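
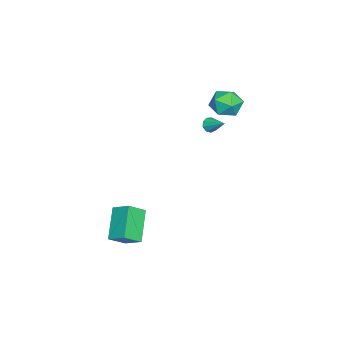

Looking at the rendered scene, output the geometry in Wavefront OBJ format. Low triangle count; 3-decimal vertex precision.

v -3.493 1.835 2.588
v -2.928 1.528 1.729
v -3.752 0.172 3.011
v -3.187 -0.135 2.152
v -2.694 0.344 2.976
v -2.534 1.372 2.714
v -4.146 0.328 2.026
v -3.986 1.356 1.764
v -3.331 0.597 1.382
v -2.434 0.607 1.969
v -4.246 1.093 2.771
v -3.349 1.103 3.358
v 0.121 0.779 2.78
v 0.392 0.904 2.354
v 0.719 1.741 3.44
v 0.087 1.087 2.362
v -0.202 1.127 2.566
v -0.339 1.004 2.87
v -0.261 0.776 3.132
v -0.005 0.549 3.229
v 0.311 0.431 3.116
v 0.538 0.475 2.846
v 0.57 0.662 2.545
v 3.008 -3.958 -2.936
v 3.399 -2.924 -2.311
v 2.262 -3.215 -3.699
v 2.653 -2.181 -3.074
v 4.647 -3.739 -4.326
v 5.038 -2.705 -3.701
v 3.901 -2.996 -5.089
v 4.292 -1.962 -4.464
f 1 12 6
f 1 6 2
f 1 2 8
f 1 8 11
f 1 11 12
f 2 6 10
f 6 12 5
f 12 11 3
f 11 8 7
f 8 2 9
f 4 10 5
f 4 5 3
f 4 3 7
f 4 7 9
f 4 9 10
f 5 10 6
f 3 5 12
f 7 3 11
f 9 7 8
f 10 9 2
f 14 13 16
f 14 16 15
f 16 13 17
f 16 17 15
f 17 13 18
f 17 18 15
f 18 13 19
f 18 19 15
f 19 13 20
f 19 20 15
f 20 13 21
f 20 21 15
f 21 13 22
f 21 22 15
f 22 13 23
f 22 23 15
f 23 13 14
f 23 14 15
f 25 27 24
f 28 25 24
f 24 27 26
f 26 28 24
f 25 31 27
f 29 25 28
f 29 31 25
f 27 31 26
f 30 28 26
f 26 31 30
f 30 29 28
f 31 29 30



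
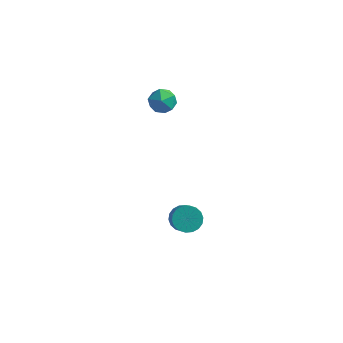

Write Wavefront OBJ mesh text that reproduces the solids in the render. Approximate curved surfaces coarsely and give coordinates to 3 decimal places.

v 1.025 3.04 3.348
v 1.708 3.347 3.461
v 1.552 1.973 3.059
v 2.235 2.28 3.172
v 1.772 2.161 3.759
v 1.447 2.82 3.938
v 1.813 2.5 2.582
v 1.488 3.159 2.761
v 2.195 3.013 2.987
v 2.17 2.803 3.714
v 1.09 2.517 2.806
v 1.065 2.307 3.533
v 3.38 0.673 -3.089
v 4.042 0.767 -3.294
v 4.643 -0.419 -1.896
v 3.98 -0.513 -1.691
v 4.002 0.994 -3.084
v 4.603 -0.193 -1.686
v 3.838 1.157 -2.875
v 4.439 -0.03 -1.477
v 3.583 1.225 -2.709
v 4.184 0.038 -1.311
v 3.289 1.183 -2.618
v 3.889 -0.004 -1.219
v 3.012 1.04 -2.62
v 3.612 -0.147 -1.222
v 2.808 0.825 -2.715
v 3.408 -0.362 -1.317
v 2.717 0.579 -2.884
v 3.318 -0.607 -1.486
v 2.757 0.353 -3.094
v 3.358 -0.834 -1.696
v 2.921 0.19 -3.303
v 3.522 -0.997 -1.905
v 3.176 0.122 -3.469
v 3.777 -1.065 -2.071
v 3.471 0.164 -3.561
v 4.071 -1.023 -2.162
v 3.748 0.307 -3.558
v 4.348 -0.88 -2.16
v 3.952 0.522 -3.463
v 4.552 -0.665 -2.065
f 1 12 6
f 1 6 2
f 1 2 8
f 1 8 11
f 1 11 12
f 2 6 10
f 6 12 5
f 12 11 3
f 11 8 7
f 8 2 9
f 4 10 5
f 4 5 3
f 4 3 7
f 4 7 9
f 4 9 10
f 5 10 6
f 3 5 12
f 7 3 11
f 9 7 8
f 10 9 2
f 14 13 17
f 14 17 15
f 15 17 18
f 15 18 16
f 17 13 19
f 17 19 18
f 18 19 20
f 18 20 16
f 19 13 21
f 19 21 20
f 20 21 22
f 20 22 16
f 21 13 23
f 21 23 22
f 22 23 24
f 22 24 16
f 23 13 25
f 23 25 24
f 24 25 26
f 24 26 16
f 25 13 27
f 25 27 26
f 26 27 28
f 26 28 16
f 27 13 29
f 27 29 28
f 28 29 30
f 28 30 16
f 29 13 31
f 29 31 30
f 30 31 32
f 30 32 16
f 31 13 33
f 31 33 32
f 32 33 34
f 32 34 16
f 33 13 35
f 33 35 34
f 34 35 36
f 34 36 16
f 35 13 37
f 35 37 36
f 36 37 38
f 36 38 16
f 37 13 39
f 37 39 38
f 38 39 40
f 38 40 16
f 39 13 41
f 39 41 40
f 40 41 42
f 40 42 16
f 41 13 14
f 41 14 42
f 42 14 15
f 42 15 16



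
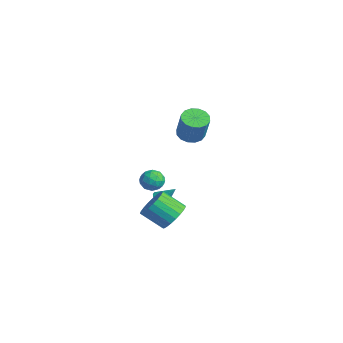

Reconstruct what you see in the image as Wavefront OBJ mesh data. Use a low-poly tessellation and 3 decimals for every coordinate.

v 4.236 -2.129 -1.511
v 4.855 -2.883 -1.729
v 4.004 -3.866 -0.746
v 3.384 -3.111 -0.529
v 5.04 -2.712 -1.398
v 4.189 -3.695 -0.415
v 5.086 -2.44 -1.086
v 4.234 -3.423 -0.104
v 4.984 -2.114 -0.848
v 4.133 -3.097 0.134
v 4.754 -1.791 -0.725
v 3.902 -2.774 0.258
v 4.433 -1.526 -0.738
v 3.582 -2.509 0.245
v 4.079 -1.366 -0.884
v 3.227 -2.348 0.098
v 3.751 -1.337 -1.139
v 2.9 -2.32 -0.157
v 3.508 -1.445 -1.458
v 2.656 -2.428 -0.476
v 3.39 -1.671 -1.787
v 2.539 -2.654 -0.804
v 3.419 -1.977 -2.068
v 2.567 -2.96 -1.085
v 3.589 -2.308 -2.252
v 2.737 -3.291 -1.269
v 3.87 -2.609 -2.309
v 3.019 -3.592 -1.326
v 4.215 -2.827 -2.227
v 3.364 -3.809 -1.244
v 4.564 -2.923 -2.022
v 3.712 -3.906 -1.039
v -3.745 2.855 -0.056
v -3.001 3.208 -0.394
v -2.152 3.099 1.358
v -2.895 2.745 1.696
v -3.25 3.568 -0.251
v -2.401 3.459 1.501
v -3.632 3.737 -0.056
v -2.782 3.628 1.696
v -4.043 3.67 0.14
v -3.194 3.561 1.892
v -4.375 3.384 0.283
v -3.526 3.275 2.035
v -4.538 2.956 0.335
v -3.688 2.847 2.087
v -4.488 2.501 0.282
v -3.639 2.392 2.034
v -4.239 2.141 0.139
v -3.39 2.032 1.891
v -3.858 1.972 -0.056
v -3.008 1.863 1.696
v -3.446 2.039 -0.252
v -2.597 1.93 1.5
v -3.114 2.325 -0.395
v -2.265 2.216 1.357
v -2.952 2.753 -0.447
v -2.102 2.644 1.305
v 1.494 -1.671 -1.677
v 1.792 -2.132 -1.523
v 2.066 -0.989 -0.743
v 1.951 -2.011 -1.708
v 2.005 -1.812 -1.887
v 1.942 -1.58 -2.017
v 1.777 -1.37 -2.07
v 1.546 -1.228 -2.032
v 1.304 -1.188 -1.913
v 1.105 -1.259 -1.74
v 0.996 -1.424 -1.552
v 1 -1.645 -1.393
v 1.118 -1.873 -1.299
v 1.322 -2.054 -1.291
v 1.565 -2.148 -1.372
v -0.615 -0.702 -1.973
v -0.124 -0.594 -1.352
v -1.036 -1.806 -1.448
v -0.545 -1.698 -0.827
v -1.175 -1.216 -0.927
v -0.914 -0.534 -1.251
v -0.246 -1.866 -1.549
v 0.015 -1.184 -1.873
v 0.104 -1.314 -1.09
v -0.47 -0.912 -0.705
v -0.69 -1.488 -2.095
v -1.264 -1.086 -1.71
v -0.332 -0.551 -1.709
v -0.828 -1.849 -1.091
v -1.198 -1.566 -1.15
v -0.909 -1.502 -0.785
v -0.797 -0.516 -1.649
v -0.508 -0.452 -1.284
v -1.126 -0.818 -1.034
v -0.652 -1.948 -1.516
v -0.363 -1.884 -1.151
v -0.251 -0.898 -2.015
v 0.038 -0.834 -1.65
v -0.034 -1.582 -1.766
v 0.09 -0.911 -1.189
v -0.157 -1.56 -0.881
v 0.019 -1.658 -1.305
v 0.172 -1.257 -1.496
v -0.247 -0.675 -0.964
v -0.494 -1.323 -0.655
v -0.865 -1.04 -0.714
v -0.712 -0.639 -0.904
v -0.113 -1.097 -0.809
v -0.666 -1.077 -2.145
v -0.913 -1.725 -1.836
v -0.448 -1.761 -1.896
v -0.295 -1.36 -2.086
v -1.003 -0.84 -1.919
v -1.25 -1.489 -1.611
v -1.332 -1.143 -1.304
v -1.179 -0.742 -1.495
v -1.047 -1.303 -1.991
f 2 1 5
f 2 5 3
f 3 5 6
f 3 6 4
f 5 1 7
f 5 7 6
f 6 7 8
f 6 8 4
f 7 1 9
f 7 9 8
f 8 9 10
f 8 10 4
f 9 1 11
f 9 11 10
f 10 11 12
f 10 12 4
f 11 1 13
f 11 13 12
f 12 13 14
f 12 14 4
f 13 1 15
f 13 15 14
f 14 15 16
f 14 16 4
f 15 1 17
f 15 17 16
f 16 17 18
f 16 18 4
f 17 1 19
f 17 19 18
f 18 19 20
f 18 20 4
f 19 1 21
f 19 21 20
f 20 21 22
f 20 22 4
f 21 1 23
f 21 23 22
f 22 23 24
f 22 24 4
f 23 1 25
f 23 25 24
f 24 25 26
f 24 26 4
f 25 1 27
f 25 27 26
f 26 27 28
f 26 28 4
f 27 1 29
f 27 29 28
f 28 29 30
f 28 30 4
f 29 1 31
f 29 31 30
f 30 31 32
f 30 32 4
f 31 1 2
f 31 2 32
f 32 2 3
f 32 3 4
f 34 33 37
f 34 37 35
f 35 37 38
f 35 38 36
f 37 33 39
f 37 39 38
f 38 39 40
f 38 40 36
f 39 33 41
f 39 41 40
f 40 41 42
f 40 42 36
f 41 33 43
f 41 43 42
f 42 43 44
f 42 44 36
f 43 33 45
f 43 45 44
f 44 45 46
f 44 46 36
f 45 33 47
f 45 47 46
f 46 47 48
f 46 48 36
f 47 33 49
f 47 49 48
f 48 49 50
f 48 50 36
f 49 33 51
f 49 51 50
f 50 51 52
f 50 52 36
f 51 33 53
f 51 53 52
f 52 53 54
f 52 54 36
f 53 33 55
f 53 55 54
f 54 55 56
f 54 56 36
f 55 33 57
f 55 57 56
f 56 57 58
f 56 58 36
f 57 33 34
f 57 34 58
f 58 34 35
f 58 35 36
f 60 59 62
f 60 62 61
f 62 59 63
f 62 63 61
f 63 59 64
f 63 64 61
f 64 59 65
f 64 65 61
f 65 59 66
f 65 66 61
f 66 59 67
f 66 67 61
f 67 59 68
f 67 68 61
f 68 59 69
f 68 69 61
f 69 59 70
f 69 70 61
f 70 59 71
f 70 71 61
f 71 59 72
f 71 72 61
f 72 59 73
f 72 73 61
f 73 59 60
f 73 60 61
f 74 111 90
f 111 85 114
f 90 114 79
f 111 114 90
f 74 90 86
f 90 79 91
f 86 91 75
f 90 91 86
f 74 86 95
f 86 75 96
f 95 96 81
f 86 96 95
f 74 95 107
f 95 81 110
f 107 110 84
f 95 110 107
f 74 107 111
f 107 84 115
f 111 115 85
f 107 115 111
f 75 91 102
f 91 79 105
f 102 105 83
f 91 105 102
f 79 114 92
f 114 85 113
f 92 113 78
f 114 113 92
f 85 115 112
f 115 84 108
f 112 108 76
f 115 108 112
f 84 110 109
f 110 81 97
f 109 97 80
f 110 97 109
f 81 96 101
f 96 75 98
f 101 98 82
f 96 98 101
f 77 103 89
f 103 83 104
f 89 104 78
f 103 104 89
f 77 89 87
f 89 78 88
f 87 88 76
f 89 88 87
f 77 87 94
f 87 76 93
f 94 93 80
f 87 93 94
f 77 94 99
f 94 80 100
f 99 100 82
f 94 100 99
f 77 99 103
f 99 82 106
f 103 106 83
f 99 106 103
f 78 104 92
f 104 83 105
f 92 105 79
f 104 105 92
f 76 88 112
f 88 78 113
f 112 113 85
f 88 113 112
f 80 93 109
f 93 76 108
f 109 108 84
f 93 108 109
f 82 100 101
f 100 80 97
f 101 97 81
f 100 97 101
f 83 106 102
f 106 82 98
f 102 98 75
f 106 98 102



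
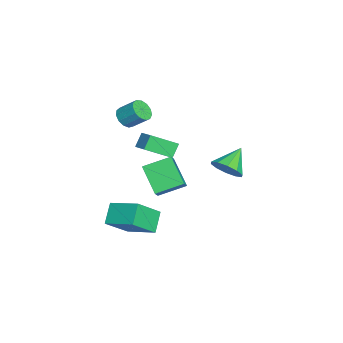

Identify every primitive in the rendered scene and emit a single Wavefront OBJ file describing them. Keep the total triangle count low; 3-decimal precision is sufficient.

v -2.909 -1.483 -3.397
v -4.338 -2.342 -2.071
v -3.263 0.174 -2.705
v -4.692 -0.685 -1.379
v -2.308 -1.595 -2.821
v -3.737 -2.454 -1.495
v -2.662 0.062 -2.129
v -4.091 -0.797 -0.803
v 1.451 2.623 2.03
v 1.836 2.151 2.823
v 0.289 3.357 3.03
v 2.127 2.693 2.763
v 2.16 3.208 2.424
v 1.922 3.5 1.934
v 1.504 3.457 1.48
v 1.066 3.095 1.237
v 0.775 2.553 1.296
v 0.742 2.038 1.636
v 0.98 1.746 2.126
v 1.398 1.789 2.579
v -2.338 -3.228 3.533
v -1.781 -2.993 3.072
v -1.485 -2.018 3.927
v -2.042 -2.252 4.387
v -2.133 -2.782 2.953
v -1.837 -1.806 3.807
v -2.551 -2.712 3.017
v -2.255 -1.736 3.871
v -2.901 -2.805 3.245
v -2.605 -1.83 4.1
v -3.072 -3.033 3.565
v -2.776 -2.058 4.419
v -3.01 -3.323 3.874
v -2.714 -2.347 4.729
v -2.735 -3.582 4.075
v -2.439 -2.607 4.93
v -2.334 -3.729 4.104
v -2.038 -2.754 4.958
v -1.934 -3.717 3.951
v -1.638 -2.741 4.806
v -1.662 -3.549 3.666
v -1.366 -2.574 4.52
v -1.605 -3.28 3.338
v -1.309 -2.304 4.193
v -0.755 -2.184 3.324
v 0.245 -1.604 3.799
v -1.199 -0.664 2.406
v -0.199 -0.084 2.881
v -0.201 -2.496 2.539
v 0.799 -1.916 3.014
v -0.645 -0.976 1.621
v 0.355 -0.396 2.096
v 0.012 -2.967 -4.454
v -1.06 -2.766 -3.469
v 0.939 -1.315 -3.783
v -0.133 -1.113 -2.799
v 1.073 -4.127 -3.061
v 0.001 -3.925 -2.077
v 2 -2.474 -2.391
v 0.928 -2.273 -1.406
f 2 4 1
f 5 2 1
f 1 4 3
f 3 5 1
f 2 8 4
f 6 2 5
f 6 8 2
f 4 8 3
f 7 5 3
f 3 8 7
f 7 6 5
f 8 6 7
f 10 9 12
f 10 12 11
f 12 9 13
f 12 13 11
f 13 9 14
f 13 14 11
f 14 9 15
f 14 15 11
f 15 9 16
f 15 16 11
f 16 9 17
f 16 17 11
f 17 9 18
f 17 18 11
f 18 9 19
f 18 19 11
f 19 9 20
f 19 20 11
f 20 9 10
f 20 10 11
f 22 21 25
f 22 25 23
f 23 25 26
f 23 26 24
f 25 21 27
f 25 27 26
f 26 27 28
f 26 28 24
f 27 21 29
f 27 29 28
f 28 29 30
f 28 30 24
f 29 21 31
f 29 31 30
f 30 31 32
f 30 32 24
f 31 21 33
f 31 33 32
f 32 33 34
f 32 34 24
f 33 21 35
f 33 35 34
f 34 35 36
f 34 36 24
f 35 21 37
f 35 37 36
f 36 37 38
f 36 38 24
f 37 21 39
f 37 39 38
f 38 39 40
f 38 40 24
f 39 21 41
f 39 41 40
f 40 41 42
f 40 42 24
f 41 21 43
f 41 43 42
f 42 43 44
f 42 44 24
f 43 21 22
f 43 22 44
f 44 22 23
f 44 23 24
f 46 48 45
f 49 46 45
f 45 48 47
f 47 49 45
f 46 52 48
f 50 46 49
f 50 52 46
f 48 52 47
f 51 49 47
f 47 52 51
f 51 50 49
f 52 50 51
f 54 56 53
f 57 54 53
f 53 56 55
f 55 57 53
f 54 60 56
f 58 54 57
f 58 60 54
f 56 60 55
f 59 57 55
f 55 60 59
f 59 58 57
f 60 58 59



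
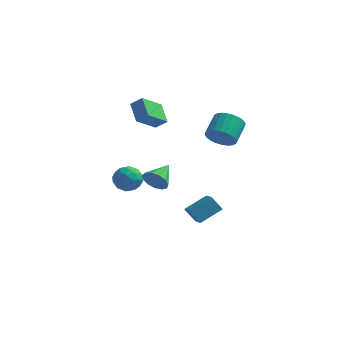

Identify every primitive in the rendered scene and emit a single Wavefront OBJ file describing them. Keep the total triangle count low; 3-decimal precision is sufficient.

v -3.455 2.22 -2.271
v -2.861 1.941 -1.532
v -4.719 1.659 -1.468
v -4.125 1.38 -0.729
v -4.277 2.341 -0.905
v -3.496 2.687 -1.402
v -4.084 0.913 -1.598
v -3.303 1.259 -2.095
v -3.25 1.133 -1.116
v -3.369 2.016 -0.688
v -4.211 1.584 -2.312
v -4.33 2.467 -1.884
v -3.047 2.13 -1.972
v -4.533 1.47 -1.028
v -4.622 2.035 -1.131
v -4.273 1.871 -0.697
v -3.42 2.568 -1.896
v -3.071 2.404 -1.461
v -3.903 2.639 -1.092
v -4.509 1.196 -1.539
v -4.16 1.032 -1.104
v -3.307 1.729 -2.303
v -2.958 1.565 -1.869
v -3.677 0.961 -1.908
v -2.927 1.491 -1.293
v -3.67 1.161 -0.821
v -3.646 0.886 -1.332
v -3.186 1.09 -1.624
v -2.997 2.01 -1.041
v -3.74 1.68 -0.569
v -3.829 2.245 -0.673
v -3.37 2.448 -0.965
v -3.225 1.535 -0.797
v -3.84 1.92 -2.431
v -4.583 1.59 -1.959
v -4.21 1.152 -2.035
v -3.751 1.355 -2.327
v -3.91 2.439 -2.179
v -4.653 2.109 -1.707
v -4.394 2.51 -1.376
v -3.934 2.714 -1.668
v -4.355 2.065 -2.203
v -3.262 4.226 3.196
v -3.984 2.891 4.272
v -2.546 4.3 3.769
v -3.268 2.966 4.845
v -2.512 3.174 2.395
v -3.234 1.84 3.471
v -1.796 3.249 2.968
v -2.518 1.914 4.044
v 0.091 1.691 -3.459
v 1.129 2.749 -2.668
v -0.615 2.899 -4.149
v 0.423 3.957 -3.358
v 0.817 1.623 -4.322
v 1.855 2.681 -3.531
v 0.111 2.831 -5.012
v 1.149 3.889 -4.221
v -1.477 0.167 -0.358
v -1.108 -0.173 0.353
v -1.163 1.713 0.218
v -0.75 -0.123 0.022
v -0.623 0.02 -0.43
v -0.767 0.209 -0.859
v -1.136 0.385 -1.128
v -1.614 0.491 -1.154
v -2.049 0.495 -0.926
v -2.301 0.394 -0.519
v -2.293 0.221 -0.06
v -2.025 0.031 0.304
v -1.583 -0.116 0.458
v 1.936 1.889 2.946
v 2.246 2.341 2.134
v 2.355 3.683 2.922
v 2.044 3.231 3.734
v 1.868 2.388 2.105
v 1.976 3.73 2.894
v 1.5 2.36 2.205
v 1.608 3.701 2.993
v 1.198 2.259 2.417
v 1.307 3.601 3.206
v 1.009 2.102 2.71
v 1.117 3.444 3.499
v 0.96 1.913 3.039
v 1.069 3.255 3.827
v 1.061 1.72 3.354
v 1.169 3.062 4.142
v 1.294 1.553 3.606
v 1.403 2.895 4.394
v 1.625 1.437 3.758
v 1.734 2.779 4.546
v 2.004 1.39 3.786
v 2.112 2.732 4.575
v 2.372 1.419 3.687
v 2.48 2.76 4.475
v 2.673 1.519 3.474
v 2.782 2.861 4.263
v 2.863 1.676 3.181
v 2.971 3.018 3.97
v 2.911 1.865 2.853
v 3.02 3.207 3.641
v 2.811 2.058 2.538
v 2.919 3.4 3.326
v 2.577 2.225 2.286
v 2.686 3.567 3.074
f 1 38 17
f 38 12 41
f 17 41 6
f 38 41 17
f 1 17 13
f 17 6 18
f 13 18 2
f 17 18 13
f 1 13 22
f 13 2 23
f 22 23 8
f 13 23 22
f 1 22 34
f 22 8 37
f 34 37 11
f 22 37 34
f 1 34 38
f 34 11 42
f 38 42 12
f 34 42 38
f 2 18 29
f 18 6 32
f 29 32 10
f 18 32 29
f 6 41 19
f 41 12 40
f 19 40 5
f 41 40 19
f 12 42 39
f 42 11 35
f 39 35 3
f 42 35 39
f 11 37 36
f 37 8 24
f 36 24 7
f 37 24 36
f 8 23 28
f 23 2 25
f 28 25 9
f 23 25 28
f 4 30 16
f 30 10 31
f 16 31 5
f 30 31 16
f 4 16 14
f 16 5 15
f 14 15 3
f 16 15 14
f 4 14 21
f 14 3 20
f 21 20 7
f 14 20 21
f 4 21 26
f 21 7 27
f 26 27 9
f 21 27 26
f 4 26 30
f 26 9 33
f 30 33 10
f 26 33 30
f 5 31 19
f 31 10 32
f 19 32 6
f 31 32 19
f 3 15 39
f 15 5 40
f 39 40 12
f 15 40 39
f 7 20 36
f 20 3 35
f 36 35 11
f 20 35 36
f 9 27 28
f 27 7 24
f 28 24 8
f 27 24 28
f 10 33 29
f 33 9 25
f 29 25 2
f 33 25 29
f 44 46 43
f 47 44 43
f 43 46 45
f 45 47 43
f 44 50 46
f 48 44 47
f 48 50 44
f 46 50 45
f 49 47 45
f 45 50 49
f 49 48 47
f 50 48 49
f 52 54 51
f 55 52 51
f 51 54 53
f 53 55 51
f 52 58 54
f 56 52 55
f 56 58 52
f 54 58 53
f 57 55 53
f 53 58 57
f 57 56 55
f 58 56 57
f 60 59 62
f 60 62 61
f 62 59 63
f 62 63 61
f 63 59 64
f 63 64 61
f 64 59 65
f 64 65 61
f 65 59 66
f 65 66 61
f 66 59 67
f 66 67 61
f 67 59 68
f 67 68 61
f 68 59 69
f 68 69 61
f 69 59 70
f 69 70 61
f 70 59 71
f 70 71 61
f 71 59 60
f 71 60 61
f 73 72 76
f 73 76 74
f 74 76 77
f 74 77 75
f 76 72 78
f 76 78 77
f 77 78 79
f 77 79 75
f 78 72 80
f 78 80 79
f 79 80 81
f 79 81 75
f 80 72 82
f 80 82 81
f 81 82 83
f 81 83 75
f 82 72 84
f 82 84 83
f 83 84 85
f 83 85 75
f 84 72 86
f 84 86 85
f 85 86 87
f 85 87 75
f 86 72 88
f 86 88 87
f 87 88 89
f 87 89 75
f 88 72 90
f 88 90 89
f 89 90 91
f 89 91 75
f 90 72 92
f 90 92 91
f 91 92 93
f 91 93 75
f 92 72 94
f 92 94 93
f 93 94 95
f 93 95 75
f 94 72 96
f 94 96 95
f 95 96 97
f 95 97 75
f 96 72 98
f 96 98 97
f 97 98 99
f 97 99 75
f 98 72 100
f 98 100 99
f 99 100 101
f 99 101 75
f 100 72 102
f 100 102 101
f 101 102 103
f 101 103 75
f 102 72 104
f 102 104 103
f 103 104 105
f 103 105 75
f 104 72 73
f 104 73 105
f 105 73 74
f 105 74 75



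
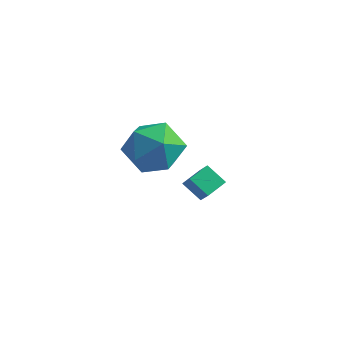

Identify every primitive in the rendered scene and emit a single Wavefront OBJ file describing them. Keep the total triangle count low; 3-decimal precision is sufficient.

v 1.677 -2.918 4.006
v 2.467 -2.963 3.251
v 0.613 -3.857 2.949
v 1.403 -3.902 2.194
v 1.514 -4.449 3.135
v 2.171 -3.868 3.788
v 0.909 -2.952 2.412
v 1.566 -2.371 3.065
v 1.992 -2.984 2.266
v 2.366 -3.909 2.713
v 0.714 -2.911 3.487
v 1.088 -3.836 3.934
v 1.54 -0.499 -1.321
v 0.824 -0.479 -0.775
v 1.756 0.282 -1.065
v 1.041 0.302 -0.519
v 2.019 -0.842 -0.681
v 1.304 -0.822 -0.135
v 2.236 -0.061 -0.425
v 1.52 -0.041 0.121
f 1 12 6
f 1 6 2
f 1 2 8
f 1 8 11
f 1 11 12
f 2 6 10
f 6 12 5
f 12 11 3
f 11 8 7
f 8 2 9
f 4 10 5
f 4 5 3
f 4 3 7
f 4 7 9
f 4 9 10
f 5 10 6
f 3 5 12
f 7 3 11
f 9 7 8
f 10 9 2
f 14 16 13
f 17 14 13
f 13 16 15
f 15 17 13
f 14 20 16
f 18 14 17
f 18 20 14
f 16 20 15
f 19 17 15
f 15 20 19
f 19 18 17
f 20 18 19



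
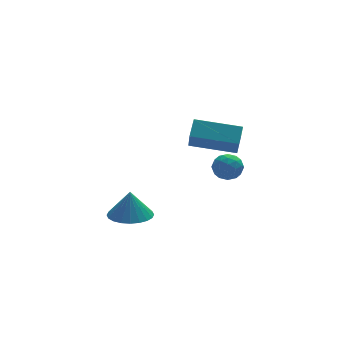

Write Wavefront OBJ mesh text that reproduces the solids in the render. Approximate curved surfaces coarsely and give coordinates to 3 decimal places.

v 1.703 0.065 -2.088
v 1.467 -0.66 -1.035
v -0.039 1.029 -1.815
v -0.275 0.305 -0.762
v 2.135 0.695 -1.558
v 1.899 -0.029 -0.505
v 0.393 1.66 -1.285
v 0.157 0.935 -0.232
v 1.496 0.567 -2.915
v 1.87 -0.01 -3.01
v 0.65 -0.05 -2.51
v 1.024 -0.627 -2.605
v 1.209 -0.169 -2.117
v 1.732 0.212 -2.367
v 0.788 -0.272 -3.153
v 1.311 0.109 -3.403
v 1.433 -0.528 -3.157
v 1.693 -0.465 -2.517
v 0.827 0.405 -3.003
v 1.087 0.468 -2.363
v 1.758 0.332 -2.998
v 0.762 -0.392 -2.522
v 0.871 -0.124 -2.235
v 1.091 -0.463 -2.291
v 1.676 0.463 -2.62
v 1.896 0.124 -2.676
v 1.508 0.03 -2.151
v 0.624 -0.184 -2.844
v 0.844 -0.523 -2.9
v 1.429 0.403 -3.229
v 1.649 0.064 -3.285
v 1.012 -0.09 -3.369
v 1.72 -0.311 -3.141
v 1.223 -0.673 -2.902
v 1.084 -0.465 -3.224
v 1.391 -0.241 -3.372
v 1.873 -0.274 -2.764
v 1.376 -0.636 -2.526
v 1.485 -0.368 -2.239
v 1.792 -0.144 -2.387
v 1.616 -0.578 -2.851
v 1.144 0.576 -2.994
v 0.647 0.214 -2.756
v 0.728 0.084 -3.133
v 1.035 0.308 -3.281
v 1.297 0.613 -2.618
v 0.8 0.251 -2.379
v 1.129 0.181 -2.148
v 1.436 0.405 -2.296
v 0.904 0.518 -2.669
v -3.602 -1.902 -3.172
v -2.919 -2.516 -3.114
v -3.538 -1.718 -1.968
v -2.736 -2.213 -3.17
v -2.684 -1.862 -3.226
v -2.772 -1.517 -3.274
v -2.986 -1.231 -3.307
v -3.294 -1.047 -3.319
v -3.649 -0.993 -3.308
v -3.997 -1.078 -3.277
v -4.284 -1.287 -3.23
v -4.467 -1.591 -3.174
v -4.519 -1.942 -3.118
v -4.431 -2.286 -3.07
v -4.217 -2.572 -3.038
v -3.909 -2.757 -3.026
v -3.554 -2.81 -3.036
v -3.207 -2.726 -3.067
f 2 4 1
f 5 2 1
f 1 4 3
f 3 5 1
f 2 8 4
f 6 2 5
f 6 8 2
f 4 8 3
f 7 5 3
f 3 8 7
f 7 6 5
f 8 6 7
f 9 46 25
f 46 20 49
f 25 49 14
f 46 49 25
f 9 25 21
f 25 14 26
f 21 26 10
f 25 26 21
f 9 21 30
f 21 10 31
f 30 31 16
f 21 31 30
f 9 30 42
f 30 16 45
f 42 45 19
f 30 45 42
f 9 42 46
f 42 19 50
f 46 50 20
f 42 50 46
f 10 26 37
f 26 14 40
f 37 40 18
f 26 40 37
f 14 49 27
f 49 20 48
f 27 48 13
f 49 48 27
f 20 50 47
f 50 19 43
f 47 43 11
f 50 43 47
f 19 45 44
f 45 16 32
f 44 32 15
f 45 32 44
f 16 31 36
f 31 10 33
f 36 33 17
f 31 33 36
f 12 38 24
f 38 18 39
f 24 39 13
f 38 39 24
f 12 24 22
f 24 13 23
f 22 23 11
f 24 23 22
f 12 22 29
f 22 11 28
f 29 28 15
f 22 28 29
f 12 29 34
f 29 15 35
f 34 35 17
f 29 35 34
f 12 34 38
f 34 17 41
f 38 41 18
f 34 41 38
f 13 39 27
f 39 18 40
f 27 40 14
f 39 40 27
f 11 23 47
f 23 13 48
f 47 48 20
f 23 48 47
f 15 28 44
f 28 11 43
f 44 43 19
f 28 43 44
f 17 35 36
f 35 15 32
f 36 32 16
f 35 32 36
f 18 41 37
f 41 17 33
f 37 33 10
f 41 33 37
f 52 51 54
f 52 54 53
f 54 51 55
f 54 55 53
f 55 51 56
f 55 56 53
f 56 51 57
f 56 57 53
f 57 51 58
f 57 58 53
f 58 51 59
f 58 59 53
f 59 51 60
f 59 60 53
f 60 51 61
f 60 61 53
f 61 51 62
f 61 62 53
f 62 51 63
f 62 63 53
f 63 51 64
f 63 64 53
f 64 51 65
f 64 65 53
f 65 51 66
f 65 66 53
f 66 51 67
f 66 67 53
f 67 51 68
f 67 68 53
f 68 51 52
f 68 52 53



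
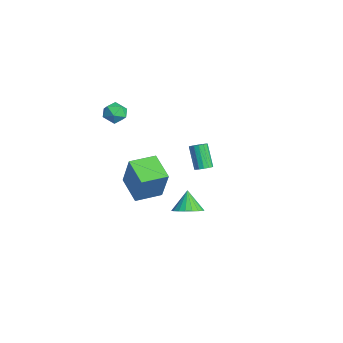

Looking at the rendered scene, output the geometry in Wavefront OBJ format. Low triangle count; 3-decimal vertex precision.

v -3.457 2.235 -4.6
v -3.114 1.861 -4.387
v -4.04 1.812 -2.986
v -4.383 2.185 -3.2
v -3.007 2.113 -4.307
v -3.934 2.064 -2.907
v -3.021 2.397 -4.307
v -3.948 2.348 -2.906
v -3.152 2.638 -4.384
v -4.078 2.589 -2.984
v -3.364 2.771 -4.52
v -4.291 2.722 -3.12
v -3.601 2.76 -4.677
v -4.528 2.711 -3.277
v -3.8 2.608 -4.814
v -4.726 2.559 -3.413
v -3.906 2.356 -4.893
v -4.833 2.307 -3.493
v -3.892 2.072 -4.894
v -4.819 2.023 -3.493
v -3.762 1.831 -4.816
v -4.688 1.782 -3.416
v -3.549 1.698 -4.68
v -4.476 1.649 -3.28
v -3.312 1.709 -4.523
v -4.239 1.66 -3.123
v 0.356 -3.643 -1.762
v 1.16 -3.498 0.27
v 0.114 -2.061 -1.778
v 0.918 -1.917 0.254
v 1.962 -3.403 -2.414
v 2.766 -3.259 -0.382
v 1.72 -1.822 -2.43
v 2.524 -1.677 -0.398
v 3.689 -0.974 -2.51
v 4.347 -1.314 -2.016
v 2.971 -0.766 -1.41
v 4.436 -0.955 -2.026
v 4.396 -0.599 -2.12
v 4.233 -0.308 -2.281
v 3.977 -0.132 -2.482
v 3.67 -0.102 -2.687
v 3.367 -0.223 -2.862
v 3.12 -0.473 -2.976
v 2.971 -0.81 -3.01
v 2.946 -1.175 -2.957
v 3.05 -1.506 -2.827
v 3.264 -1.745 -2.642
v 3.551 -1.85 -2.434
v 3.863 -1.804 -2.24
v 4.144 -1.614 -2.092
v -4.142 -2.121 0.888
v -3.722 -2.546 1.435
v -4.258 -3.194 0.145
v -3.838 -3.619 0.692
v -4.583 -3.355 0.868
v -4.512 -2.692 1.328
v -3.468 -3.048 0.252
v -3.397 -2.385 0.712
v -3.306 -3.119 1.042
v -3.995 -3.308 1.423
v -3.985 -2.432 0.157
v -4.674 -2.621 0.538
f 2 1 5
f 2 5 3
f 3 5 6
f 3 6 4
f 5 1 7
f 5 7 6
f 6 7 8
f 6 8 4
f 7 1 9
f 7 9 8
f 8 9 10
f 8 10 4
f 9 1 11
f 9 11 10
f 10 11 12
f 10 12 4
f 11 1 13
f 11 13 12
f 12 13 14
f 12 14 4
f 13 1 15
f 13 15 14
f 14 15 16
f 14 16 4
f 15 1 17
f 15 17 16
f 16 17 18
f 16 18 4
f 17 1 19
f 17 19 18
f 18 19 20
f 18 20 4
f 19 1 21
f 19 21 20
f 20 21 22
f 20 22 4
f 21 1 23
f 21 23 22
f 22 23 24
f 22 24 4
f 23 1 25
f 23 25 24
f 24 25 26
f 24 26 4
f 25 1 2
f 25 2 26
f 26 2 3
f 26 3 4
f 28 30 27
f 31 28 27
f 27 30 29
f 29 31 27
f 28 34 30
f 32 28 31
f 32 34 28
f 30 34 29
f 33 31 29
f 29 34 33
f 33 32 31
f 34 32 33
f 36 35 38
f 36 38 37
f 38 35 39
f 38 39 37
f 39 35 40
f 39 40 37
f 40 35 41
f 40 41 37
f 41 35 42
f 41 42 37
f 42 35 43
f 42 43 37
f 43 35 44
f 43 44 37
f 44 35 45
f 44 45 37
f 45 35 46
f 45 46 37
f 46 35 47
f 46 47 37
f 47 35 48
f 47 48 37
f 48 35 49
f 48 49 37
f 49 35 50
f 49 50 37
f 50 35 51
f 50 51 37
f 51 35 36
f 51 36 37
f 52 63 57
f 52 57 53
f 52 53 59
f 52 59 62
f 52 62 63
f 53 57 61
f 57 63 56
f 63 62 54
f 62 59 58
f 59 53 60
f 55 61 56
f 55 56 54
f 55 54 58
f 55 58 60
f 55 60 61
f 56 61 57
f 54 56 63
f 58 54 62
f 60 58 59
f 61 60 53



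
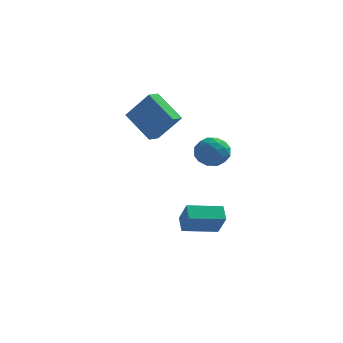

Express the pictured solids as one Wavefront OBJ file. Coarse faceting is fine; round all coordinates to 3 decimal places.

v -2.854 1.58 0.729
v -4.292 2.597 2.03
v -2.492 2.307 0.56
v -3.931 3.325 1.86
v -1.549 1.315 2.38
v -2.988 2.333 3.68
v -1.188 2.043 2.21
v -2.626 3.06 3.511
v 0.022 -1.311 1.413
v 0.597 -1.246 0.599
v 1.243 -1.994 2.221
v 1.818 -1.929 1.407
v 1.55 -1.101 1.896
v 0.795 -0.678 1.396
v 1.045 -2.562 1.424
v 0.29 -2.139 0.924
v 1.229 -2.019 0.605
v 1.541 -1.116 0.897
v 0.299 -2.124 1.923
v 0.611 -1.221 2.215
v 0.202 -1.218 0.935
v 1.638 -2.022 1.885
v 1.48 -1.534 2.172
v 1.818 -1.496 1.694
v 0.318 -0.885 1.404
v 0.656 -0.847 0.925
v 1.217 -0.761 1.688
v 1.184 -2.393 1.895
v 1.522 -2.355 1.416
v 0.022 -1.744 1.126
v 0.36 -1.706 0.648
v 0.623 -2.479 1.132
v 0.912 -1.635 0.46
v 1.63 -2.036 0.935
v 1.175 -2.408 0.945
v 0.732 -2.16 0.651
v 1.095 -1.104 0.632
v 1.813 -1.506 1.107
v 1.655 -1.019 1.394
v 1.211 -0.77 1.101
v 1.467 -1.558 0.636
v 0.027 -1.734 1.713
v 0.745 -2.136 2.188
v 0.629 -2.47 1.719
v 0.185 -2.221 1.426
v 0.21 -1.204 1.885
v 0.928 -1.605 2.36
v 1.108 -1.08 2.169
v 0.665 -0.832 1.875
v 0.373 -1.682 2.184
v -0.748 -0.882 -4.711
v -1.01 -0.067 -4.174
v 1.053 -0.112 -5.002
v 0.791 0.703 -4.466
v -0.251 -1.563 -3.434
v -0.513 -0.748 -2.898
v 1.55 -0.793 -3.726
v 1.288 0.022 -3.189
f 2 4 1
f 5 2 1
f 1 4 3
f 3 5 1
f 2 8 4
f 6 2 5
f 6 8 2
f 4 8 3
f 7 5 3
f 3 8 7
f 7 6 5
f 8 6 7
f 9 46 25
f 46 20 49
f 25 49 14
f 46 49 25
f 9 25 21
f 25 14 26
f 21 26 10
f 25 26 21
f 9 21 30
f 21 10 31
f 30 31 16
f 21 31 30
f 9 30 42
f 30 16 45
f 42 45 19
f 30 45 42
f 9 42 46
f 42 19 50
f 46 50 20
f 42 50 46
f 10 26 37
f 26 14 40
f 37 40 18
f 26 40 37
f 14 49 27
f 49 20 48
f 27 48 13
f 49 48 27
f 20 50 47
f 50 19 43
f 47 43 11
f 50 43 47
f 19 45 44
f 45 16 32
f 44 32 15
f 45 32 44
f 16 31 36
f 31 10 33
f 36 33 17
f 31 33 36
f 12 38 24
f 38 18 39
f 24 39 13
f 38 39 24
f 12 24 22
f 24 13 23
f 22 23 11
f 24 23 22
f 12 22 29
f 22 11 28
f 29 28 15
f 22 28 29
f 12 29 34
f 29 15 35
f 34 35 17
f 29 35 34
f 12 34 38
f 34 17 41
f 38 41 18
f 34 41 38
f 13 39 27
f 39 18 40
f 27 40 14
f 39 40 27
f 11 23 47
f 23 13 48
f 47 48 20
f 23 48 47
f 15 28 44
f 28 11 43
f 44 43 19
f 28 43 44
f 17 35 36
f 35 15 32
f 36 32 16
f 35 32 36
f 18 41 37
f 41 17 33
f 37 33 10
f 41 33 37
f 52 54 51
f 55 52 51
f 51 54 53
f 53 55 51
f 52 58 54
f 56 52 55
f 56 58 52
f 54 58 53
f 57 55 53
f 53 58 57
f 57 56 55
f 58 56 57



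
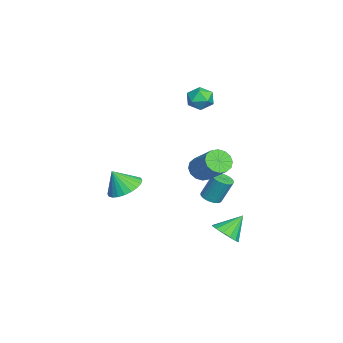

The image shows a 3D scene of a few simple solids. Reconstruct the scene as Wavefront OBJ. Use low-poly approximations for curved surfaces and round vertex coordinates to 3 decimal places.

v 2.613 2.777 -3.886
v 3.047 2.327 -3.281
v 2.067 3.663 -2.834
v 3.33 2.653 -3.409
v 3.421 3.012 -3.664
v 3.296 3.309 -3.979
v 2.987 3.462 -4.269
v 2.579 3.433 -4.456
v 2.18 3.227 -4.491
v 1.897 2.901 -4.363
v 1.806 2.541 -4.107
v 1.931 2.245 -3.792
v 2.239 2.091 -3.502
v 2.648 2.121 -3.315
v -4.326 1.652 2.737
v -3.719 1.878 3.274
v -3.581 0.582 2.346
v -2.974 0.808 2.883
v -3.709 0.52 3.175
v -4.169 1.182 3.417
v -3.131 1.278 2.203
v -3.591 1.94 2.445
v -2.98 1.647 2.945
v -3.338 1.178 3.545
v -3.962 1.282 2.075
v -4.32 0.813 2.675
v 0.54 -2.489 -1.769
v 1.515 -2.755 -1.965
v 0.6 -3.151 -0.571
v 1.566 -2.405 -1.775
v 1.461 -2.068 -1.583
v 1.215 -1.795 -1.419
v 0.867 -1.627 -1.309
v 0.469 -1.591 -1.269
v 0.081 -1.692 -1.305
v -0.236 -1.914 -1.411
v -0.436 -2.223 -1.572
v -0.487 -2.573 -1.763
v -0.382 -2.91 -1.955
v -0.136 -3.183 -2.118
v 0.212 -3.351 -2.229
v 0.61 -3.387 -2.269
v 0.998 -3.286 -2.233
v 1.316 -3.064 -2.126
v 2.554 1.569 0.794
v 3.064 1.016 0.688
v 4.277 1.898 1.919
v 3.766 2.451 2.026
v 3.147 1.286 0.413
v 4.359 2.168 1.644
v 3.071 1.631 0.241
v 4.283 2.513 1.472
v 2.856 1.96 0.217
v 4.068 2.842 1.448
v 2.56 2.184 0.348
v 3.773 3.066 1.579
v 2.263 2.243 0.598
v 3.475 3.125 1.829
v 2.043 2.122 0.901
v 3.256 3.004 2.132
v 1.961 1.852 1.176
v 3.173 2.734 2.407
v 2.037 1.507 1.348
v 3.249 2.389 2.579
v 2.252 1.178 1.372
v 3.464 2.06 2.603
v 2.547 0.954 1.241
v 3.76 1.836 2.472
v 2.845 0.895 0.991
v 4.057 1.777 2.222
v -1.922 1.903 -3.789
v -1.322 2.041 -3.859
v -1.298 2.675 -2.401
v -1.898 2.537 -2.331
v -1.426 2.241 -3.944
v -1.403 2.876 -2.487
v -1.607 2.39 -4.006
v -1.583 3.025 -2.549
v -1.835 2.465 -4.035
v -1.811 3.1 -2.577
v -2.076 2.454 -4.026
v -2.053 3.089 -2.569
v -2.294 2.359 -3.982
v -2.271 2.994 -2.524
v -2.456 2.195 -3.907
v -2.432 2.83 -2.45
v -2.536 1.986 -3.815
v -2.512 2.621 -2.358
v -2.522 1.765 -3.719
v -2.498 2.399 -2.261
v -2.417 1.564 -3.633
v -2.394 2.199 -2.176
v -2.237 1.415 -3.571
v -2.213 2.05 -2.114
v -2.009 1.34 -3.543
v -1.985 1.975 -2.085
v -1.767 1.351 -3.551
v -1.744 1.986 -2.094
v -1.549 1.446 -3.596
v -1.526 2.081 -2.138
v -1.388 1.61 -3.67
v -1.364 2.245 -2.213
v -1.308 1.819 -3.762
v -1.284 2.454 -2.305
f 2 1 4
f 2 4 3
f 4 1 5
f 4 5 3
f 5 1 6
f 5 6 3
f 6 1 7
f 6 7 3
f 7 1 8
f 7 8 3
f 8 1 9
f 8 9 3
f 9 1 10
f 9 10 3
f 10 1 11
f 10 11 3
f 11 1 12
f 11 12 3
f 12 1 13
f 12 13 3
f 13 1 14
f 13 14 3
f 14 1 2
f 14 2 3
f 15 26 20
f 15 20 16
f 15 16 22
f 15 22 25
f 15 25 26
f 16 20 24
f 20 26 19
f 26 25 17
f 25 22 21
f 22 16 23
f 18 24 19
f 18 19 17
f 18 17 21
f 18 21 23
f 18 23 24
f 19 24 20
f 17 19 26
f 21 17 25
f 23 21 22
f 24 23 16
f 28 27 30
f 28 30 29
f 30 27 31
f 30 31 29
f 31 27 32
f 31 32 29
f 32 27 33
f 32 33 29
f 33 27 34
f 33 34 29
f 34 27 35
f 34 35 29
f 35 27 36
f 35 36 29
f 36 27 37
f 36 37 29
f 37 27 38
f 37 38 29
f 38 27 39
f 38 39 29
f 39 27 40
f 39 40 29
f 40 27 41
f 40 41 29
f 41 27 42
f 41 42 29
f 42 27 43
f 42 43 29
f 43 27 44
f 43 44 29
f 44 27 28
f 44 28 29
f 46 45 49
f 46 49 47
f 47 49 50
f 47 50 48
f 49 45 51
f 49 51 50
f 50 51 52
f 50 52 48
f 51 45 53
f 51 53 52
f 52 53 54
f 52 54 48
f 53 45 55
f 53 55 54
f 54 55 56
f 54 56 48
f 55 45 57
f 55 57 56
f 56 57 58
f 56 58 48
f 57 45 59
f 57 59 58
f 58 59 60
f 58 60 48
f 59 45 61
f 59 61 60
f 60 61 62
f 60 62 48
f 61 45 63
f 61 63 62
f 62 63 64
f 62 64 48
f 63 45 65
f 63 65 64
f 64 65 66
f 64 66 48
f 65 45 67
f 65 67 66
f 66 67 68
f 66 68 48
f 67 45 69
f 67 69 68
f 68 69 70
f 68 70 48
f 69 45 46
f 69 46 70
f 70 46 47
f 70 47 48
f 72 71 75
f 72 75 73
f 73 75 76
f 73 76 74
f 75 71 77
f 75 77 76
f 76 77 78
f 76 78 74
f 77 71 79
f 77 79 78
f 78 79 80
f 78 80 74
f 79 71 81
f 79 81 80
f 80 81 82
f 80 82 74
f 81 71 83
f 81 83 82
f 82 83 84
f 82 84 74
f 83 71 85
f 83 85 84
f 84 85 86
f 84 86 74
f 85 71 87
f 85 87 86
f 86 87 88
f 86 88 74
f 87 71 89
f 87 89 88
f 88 89 90
f 88 90 74
f 89 71 91
f 89 91 90
f 90 91 92
f 90 92 74
f 91 71 93
f 91 93 92
f 92 93 94
f 92 94 74
f 93 71 95
f 93 95 94
f 94 95 96
f 94 96 74
f 95 71 97
f 95 97 96
f 96 97 98
f 96 98 74
f 97 71 99
f 97 99 98
f 98 99 100
f 98 100 74
f 99 71 101
f 99 101 100
f 100 101 102
f 100 102 74
f 101 71 103
f 101 103 102
f 102 103 104
f 102 104 74
f 103 71 72
f 103 72 104
f 104 72 73
f 104 73 74



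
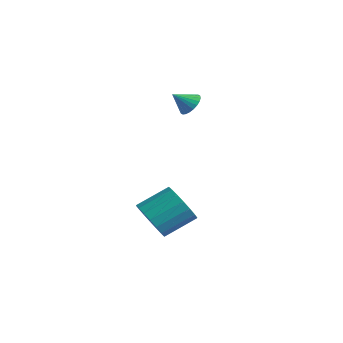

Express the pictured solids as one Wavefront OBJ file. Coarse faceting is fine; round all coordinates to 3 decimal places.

v 0.541 0.966 2.712
v 1 0.526 2.501
v 0.159 0.234 3.408
v 1.128 0.644 2.696
v 1.167 0.811 2.893
v 1.111 1.001 3.063
v 0.968 1.187 3.179
v 0.76 1.338 3.225
v 0.519 1.433 3.192
v 0.281 1.457 3.086
v 0.083 1.407 2.924
v -0.046 1.289 2.729
v -0.085 1.122 2.532
v -0.029 0.931 2.362
v 0.114 0.746 2.245
v 0.322 0.594 2.2
v 0.564 0.499 2.233
v 0.802 0.475 2.338
v 1.921 -2.489 -2.982
v 2.656 -3.083 -2.46
v 3.174 -1.665 -1.575
v 2.439 -1.071 -2.098
v 2.897 -2.931 -2.846
v 3.415 -1.512 -1.962
v 2.945 -2.69 -3.26
v 3.463 -1.272 -2.375
v 2.79 -2.41 -3.618
v 3.308 -0.992 -2.734
v 2.463 -2.145 -3.851
v 2.981 -0.727 -2.966
v 2.029 -1.949 -3.911
v 2.547 -0.531 -3.027
v 1.573 -1.86 -3.788
v 2.091 -0.441 -2.903
v 1.186 -1.895 -3.505
v 1.704 -0.477 -2.62
v 0.945 -2.048 -3.118
v 1.463 -0.629 -2.234
v 0.897 -2.288 -2.705
v 1.415 -0.87 -1.82
v 1.052 -2.568 -2.346
v 1.57 -1.15 -1.462
v 1.379 -2.833 -2.114
v 1.897 -1.415 -1.229
v 1.813 -3.029 -2.053
v 2.331 -1.611 -1.169
v 2.269 -3.119 -2.177
v 2.787 -1.7 -1.292
f 2 1 4
f 2 4 3
f 4 1 5
f 4 5 3
f 5 1 6
f 5 6 3
f 6 1 7
f 6 7 3
f 7 1 8
f 7 8 3
f 8 1 9
f 8 9 3
f 9 1 10
f 9 10 3
f 10 1 11
f 10 11 3
f 11 1 12
f 11 12 3
f 12 1 13
f 12 13 3
f 13 1 14
f 13 14 3
f 14 1 15
f 14 15 3
f 15 1 16
f 15 16 3
f 16 1 17
f 16 17 3
f 17 1 18
f 17 18 3
f 18 1 2
f 18 2 3
f 20 19 23
f 20 23 21
f 21 23 24
f 21 24 22
f 23 19 25
f 23 25 24
f 24 25 26
f 24 26 22
f 25 19 27
f 25 27 26
f 26 27 28
f 26 28 22
f 27 19 29
f 27 29 28
f 28 29 30
f 28 30 22
f 29 19 31
f 29 31 30
f 30 31 32
f 30 32 22
f 31 19 33
f 31 33 32
f 32 33 34
f 32 34 22
f 33 19 35
f 33 35 34
f 34 35 36
f 34 36 22
f 35 19 37
f 35 37 36
f 36 37 38
f 36 38 22
f 37 19 39
f 37 39 38
f 38 39 40
f 38 40 22
f 39 19 41
f 39 41 40
f 40 41 42
f 40 42 22
f 41 19 43
f 41 43 42
f 42 43 44
f 42 44 22
f 43 19 45
f 43 45 44
f 44 45 46
f 44 46 22
f 45 19 47
f 45 47 46
f 46 47 48
f 46 48 22
f 47 19 20
f 47 20 48
f 48 20 21
f 48 21 22



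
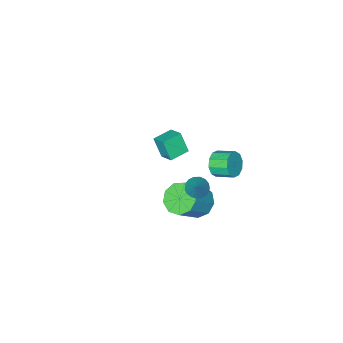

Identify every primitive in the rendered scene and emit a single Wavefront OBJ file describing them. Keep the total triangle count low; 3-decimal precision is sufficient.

v 0.117 1.436 1.889
v 0.539 1.367 2.493
v 0.105 2.234 2.896
v -0.317 2.304 2.291
v 0.767 1.622 2.189
v 0.333 2.489 2.592
v 0.747 1.806 1.771
v 0.313 2.673 2.174
v 0.487 1.849 1.398
v 0.053 2.716 1.801
v 0.085 1.735 1.212
v -0.349 2.602 1.615
v -0.305 1.506 1.284
v -0.739 2.373 1.687
v -0.533 1.251 1.588
v -0.967 2.118 1.991
v -0.513 1.067 2.006
v -0.947 1.934 2.409
v -0.253 1.024 2.379
v -0.687 1.891 2.782
v 0.149 1.138 2.565
v -0.285 2.005 2.968
v 2.265 2.668 1.274
v 2.725 3.256 0.754
v 3.976 3.401 2.027
v 3.515 2.812 2.546
v 2.322 3.562 1.116
v 3.572 3.707 2.389
v 1.891 3.449 1.552
v 3.141 3.594 2.825
v 1.636 2.971 1.857
v 2.886 3.115 3.13
v 1.675 2.351 1.889
v 2.925 2.495 3.162
v 1.99 1.879 1.633
v 3.24 2.023 2.906
v 2.434 1.776 1.209
v 3.684 1.92 2.482
v 2.798 2.09 0.815
v 4.049 2.235 2.088
v 2.914 2.675 0.635
v 4.164 2.82 1.908
v 2.637 3.06 3.069
v 2.909 3.431 2.684
v 3.243 3.76 4.171
v 2.659 3.561 2.739
v 2.404 3.576 2.87
v 2.202 3.473 3.046
v 2.1 3.276 3.228
v 2.12 3.029 3.373
v 2.259 2.789 3.448
v 2.485 2.612 3.437
v 2.745 2.537 3.341
v 2.98 2.582 3.183
v 3.137 2.737 2.999
v 3.179 2.966 2.83
v 3.097 3.216 2.717
v -1.779 -3.969 -2.667
v -1.714 -4.566 -1.536
v -1.723 -3.085 -2.203
v -1.658 -3.681 -1.073
v -0.642 -3.999 -2.747
v -0.577 -4.595 -1.617
v -0.586 -3.114 -2.284
v -0.521 -3.711 -1.153
f 2 1 5
f 2 5 3
f 3 5 6
f 3 6 4
f 5 1 7
f 5 7 6
f 6 7 8
f 6 8 4
f 7 1 9
f 7 9 8
f 8 9 10
f 8 10 4
f 9 1 11
f 9 11 10
f 10 11 12
f 10 12 4
f 11 1 13
f 11 13 12
f 12 13 14
f 12 14 4
f 13 1 15
f 13 15 14
f 14 15 16
f 14 16 4
f 15 1 17
f 15 17 16
f 16 17 18
f 16 18 4
f 17 1 19
f 17 19 18
f 18 19 20
f 18 20 4
f 19 1 21
f 19 21 20
f 20 21 22
f 20 22 4
f 21 1 2
f 21 2 22
f 22 2 3
f 22 3 4
f 24 23 27
f 24 27 25
f 25 27 28
f 25 28 26
f 27 23 29
f 27 29 28
f 28 29 30
f 28 30 26
f 29 23 31
f 29 31 30
f 30 31 32
f 30 32 26
f 31 23 33
f 31 33 32
f 32 33 34
f 32 34 26
f 33 23 35
f 33 35 34
f 34 35 36
f 34 36 26
f 35 23 37
f 35 37 36
f 36 37 38
f 36 38 26
f 37 23 39
f 37 39 38
f 38 39 40
f 38 40 26
f 39 23 41
f 39 41 40
f 40 41 42
f 40 42 26
f 41 23 24
f 41 24 42
f 42 24 25
f 42 25 26
f 44 43 46
f 44 46 45
f 46 43 47
f 46 47 45
f 47 43 48
f 47 48 45
f 48 43 49
f 48 49 45
f 49 43 50
f 49 50 45
f 50 43 51
f 50 51 45
f 51 43 52
f 51 52 45
f 52 43 53
f 52 53 45
f 53 43 54
f 53 54 45
f 54 43 55
f 54 55 45
f 55 43 56
f 55 56 45
f 56 43 57
f 56 57 45
f 57 43 44
f 57 44 45
f 59 61 58
f 62 59 58
f 58 61 60
f 60 62 58
f 59 65 61
f 63 59 62
f 63 65 59
f 61 65 60
f 64 62 60
f 60 65 64
f 64 63 62
f 65 63 64



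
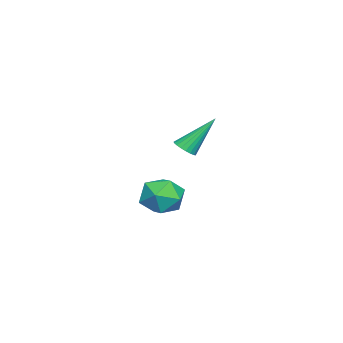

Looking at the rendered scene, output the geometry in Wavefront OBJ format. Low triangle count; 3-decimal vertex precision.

v -4.373 -2.473 -1.95
v -3.57 -1.717 -2.333
v -3.13 -3.163 -0.707
v -2.327 -2.407 -1.09
v -3.255 -2.021 -0.496
v -4.023 -1.595 -1.264
v -2.677 -3.285 -1.776
v -3.445 -2.859 -2.544
v -2.522 -2.219 -2.226
v -2.879 -1.438 -1.435
v -3.821 -3.442 -1.605
v -4.178 -2.661 -0.814
v 0.882 -0.033 3.012
v 1.424 0.164 3.078
v 0.278 1.093 4.628
v 1.329 0.328 2.928
v 1.156 0.429 2.793
v 0.937 0.45 2.696
v 0.708 0.388 2.653
v 0.509 0.253 2.673
v 0.374 0.069 2.751
v 0.328 -0.133 2.875
v 0.377 -0.318 3.022
v 0.514 -0.453 3.167
v 0.715 -0.516 3.286
v 0.944 -0.495 3.357
v 1.163 -0.394 3.369
v 1.333 -0.231 3.319
v 1.425 -0.033 3.216
f 1 12 6
f 1 6 2
f 1 2 8
f 1 8 11
f 1 11 12
f 2 6 10
f 6 12 5
f 12 11 3
f 11 8 7
f 8 2 9
f 4 10 5
f 4 5 3
f 4 3 7
f 4 7 9
f 4 9 10
f 5 10 6
f 3 5 12
f 7 3 11
f 9 7 8
f 10 9 2
f 14 13 16
f 14 16 15
f 16 13 17
f 16 17 15
f 17 13 18
f 17 18 15
f 18 13 19
f 18 19 15
f 19 13 20
f 19 20 15
f 20 13 21
f 20 21 15
f 21 13 22
f 21 22 15
f 22 13 23
f 22 23 15
f 23 13 24
f 23 24 15
f 24 13 25
f 24 25 15
f 25 13 26
f 25 26 15
f 26 13 27
f 26 27 15
f 27 13 28
f 27 28 15
f 28 13 29
f 28 29 15
f 29 13 14
f 29 14 15



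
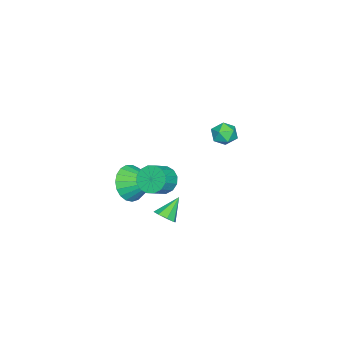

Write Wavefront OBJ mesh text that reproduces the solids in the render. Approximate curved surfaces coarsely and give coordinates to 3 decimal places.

v -1.178 1.554 3.879
v -0.767 1.449 3.356
v -1.773 0.691 3.584
v -1.362 0.586 3.061
v -1.141 0.482 3.689
v -0.774 1.016 3.871
v -1.766 1.124 3.069
v -1.399 1.658 3.251
v -1.131 1.184 2.856
v -0.744 0.787 3.239
v -1.796 1.353 3.701
v -1.409 0.956 4.084
v -1.249 -1.918 -0.561
v -0.799 -1.555 -1.1
v 0.039 -1.76 -0.538
v -0.411 -2.122 0.001
v -0.905 -1.262 -0.836
v -0.067 -1.466 -0.274
v -1.103 -1.144 -0.498
v -0.264 -1.349 0.064
v -1.34 -1.233 -0.177
v -0.501 -1.438 0.385
v -1.553 -1.506 0.041
v -0.714 -1.711 0.603
v -1.684 -1.889 0.098
v -0.846 -2.094 0.66
v -1.699 -2.28 -0.022
v -0.861 -2.485 0.54
v -1.593 -2.574 -0.286
v -0.755 -2.778 0.276
v -1.396 -2.691 -0.624
v -0.557 -2.896 -0.062
v -1.159 -2.602 -0.945
v -0.32 -2.807 -0.383
v -0.946 -2.329 -1.163
v -0.107 -2.534 -0.601
v -0.814 -1.946 -1.22
v 0.024 -2.151 -0.658
v -1.223 -1.826 -3.127
v -0.793 -1.518 -2.844
v -2.077 -1.474 -2.213
v -1.018 -1.262 -3.152
v -1.363 -1.337 -3.446
v -1.626 -1.698 -3.553
v -1.652 -2.134 -3.411
v -1.427 -2.389 -3.102
v -1.083 -2.314 -2.808
v -0.82 -1.953 -2.701
v -2.182 -3.992 -2.058
v -1.365 -4.392 -1.515
v -1.958 -2.508 -1.302
v -1.167 -4.238 -1.877
v -1.145 -4.04 -2.271
v -1.302 -3.835 -2.628
v -1.611 -3.656 -2.886
v -2.019 -3.536 -3.001
v -2.456 -3.494 -2.953
v -2.845 -3.538 -2.751
v -3.119 -3.661 -2.428
v -3.232 -3.841 -2.042
v -3.163 -4.047 -1.658
v -2.924 -4.243 -1.344
v -2.558 -4.396 -1.153
v -2.126 -4.479 -1.119
v -1.704 -4.478 -1.247
f 1 12 6
f 1 6 2
f 1 2 8
f 1 8 11
f 1 11 12
f 2 6 10
f 6 12 5
f 12 11 3
f 11 8 7
f 8 2 9
f 4 10 5
f 4 5 3
f 4 3 7
f 4 7 9
f 4 9 10
f 5 10 6
f 3 5 12
f 7 3 11
f 9 7 8
f 10 9 2
f 14 13 17
f 14 17 15
f 15 17 18
f 15 18 16
f 17 13 19
f 17 19 18
f 18 19 20
f 18 20 16
f 19 13 21
f 19 21 20
f 20 21 22
f 20 22 16
f 21 13 23
f 21 23 22
f 22 23 24
f 22 24 16
f 23 13 25
f 23 25 24
f 24 25 26
f 24 26 16
f 25 13 27
f 25 27 26
f 26 27 28
f 26 28 16
f 27 13 29
f 27 29 28
f 28 29 30
f 28 30 16
f 29 13 31
f 29 31 30
f 30 31 32
f 30 32 16
f 31 13 33
f 31 33 32
f 32 33 34
f 32 34 16
f 33 13 35
f 33 35 34
f 34 35 36
f 34 36 16
f 35 13 37
f 35 37 36
f 36 37 38
f 36 38 16
f 37 13 14
f 37 14 38
f 38 14 15
f 38 15 16
f 40 39 42
f 40 42 41
f 42 39 43
f 42 43 41
f 43 39 44
f 43 44 41
f 44 39 45
f 44 45 41
f 45 39 46
f 45 46 41
f 46 39 47
f 46 47 41
f 47 39 48
f 47 48 41
f 48 39 40
f 48 40 41
f 50 49 52
f 50 52 51
f 52 49 53
f 52 53 51
f 53 49 54
f 53 54 51
f 54 49 55
f 54 55 51
f 55 49 56
f 55 56 51
f 56 49 57
f 56 57 51
f 57 49 58
f 57 58 51
f 58 49 59
f 58 59 51
f 59 49 60
f 59 60 51
f 60 49 61
f 60 61 51
f 61 49 62
f 61 62 51
f 62 49 63
f 62 63 51
f 63 49 64
f 63 64 51
f 64 49 65
f 64 65 51
f 65 49 50
f 65 50 51



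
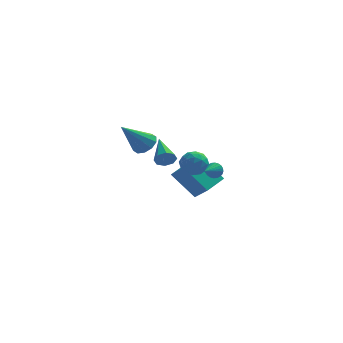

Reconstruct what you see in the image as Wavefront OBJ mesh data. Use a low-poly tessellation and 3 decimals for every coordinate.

v -0.002 0.773 0.536
v 0.375 1.331 -0.036
v 0.385 -0.331 -0.284
v 0.762 0.227 -0.856
v 1.116 0.109 -0.055
v 0.877 0.791 0.452
v -0.117 0.209 -0.772
v -0.356 0.891 -0.265
v 0.305 0.982 -0.844
v 1.066 0.92 -0.401
v -0.306 0.08 0.081
v 0.455 0.018 0.524
v 0.153 1.149 0.322
v 0.607 -0.149 -0.642
v 0.815 -0.218 -0.172
v 1.037 0.109 -0.508
v 0.447 0.832 0.609
v 0.669 1.159 0.273
v 1.104 0.441 0.261
v 0.091 -0.159 -0.593
v 0.313 0.168 -0.929
v -0.277 0.891 0.188
v -0.055 1.218 -0.148
v -0.344 0.559 -0.581
v 0.333 1.272 -0.489
v 0.561 0.623 -0.971
v 0.044 0.612 -0.922
v -0.097 1.013 -0.624
v 0.781 1.235 -0.229
v 1.008 0.586 -0.711
v 1.216 0.517 -0.24
v 1.075 0.918 0.058
v 0.739 1.03 -0.704
v -0.248 0.414 0.391
v -0.021 -0.235 -0.091
v -0.315 0.082 -0.378
v -0.456 0.483 -0.08
v 0.199 0.377 0.651
v 0.427 -0.272 0.169
v 0.857 -0.013 0.304
v 0.716 0.388 0.602
v 0.021 -0.03 0.384
v 0.975 2.726 -3.239
v -0.428 3.159 -1.683
v 0.198 3.528 -4.164
v -1.206 3.961 -2.608
v 1.826 4.019 -2.832
v 0.422 4.452 -1.276
v 1.048 4.821 -3.757
v -0.355 5.254 -2.201
v -2.269 -0.107 1.493
v -1.648 -0.018 2.006
v -3.451 -1.033 3.087
v -1.931 0.393 2.034
v -2.344 0.613 1.855
v -2.728 0.558 1.539
v -2.936 0.249 1.205
v -2.889 -0.196 0.981
v -2.606 -0.607 0.952
v -2.193 -0.828 1.131
v -1.809 -0.773 1.447
v -1.601 -0.464 1.782
v 1.715 -2.941 0.835
v 1.875 -3.171 0.385
v 1.265 -3.979 1.205
v 2.04 -3.2 0.506
v 2.156 -3.189 0.677
v 2.205 -3.141 0.872
v 2.179 -3.062 1.061
v 2.083 -2.965 1.216
v 1.93 -2.864 1.313
v 1.745 -2.775 1.337
v 1.556 -2.711 1.285
v 1.39 -2.683 1.164
v 1.274 -2.693 0.993
v 1.226 -2.742 0.798
v 1.252 -2.821 0.608
v 1.348 -2.918 0.453
v 1.5 -3.019 0.357
v 1.685 -3.108 0.332
v -1.272 1.328 -0.271
v -0.866 1.631 -0.695
v -1.808 3.172 0.531
v -1.333 1.576 -0.88
v -1.764 1.376 -0.708
v -1.907 1.148 -0.281
v -1.678 1.026 0.153
v -1.212 1.081 0.338
v -0.78 1.281 0.167
v -0.637 1.509 -0.261
f 1 38 17
f 38 12 41
f 17 41 6
f 38 41 17
f 1 17 13
f 17 6 18
f 13 18 2
f 17 18 13
f 1 13 22
f 13 2 23
f 22 23 8
f 13 23 22
f 1 22 34
f 22 8 37
f 34 37 11
f 22 37 34
f 1 34 38
f 34 11 42
f 38 42 12
f 34 42 38
f 2 18 29
f 18 6 32
f 29 32 10
f 18 32 29
f 6 41 19
f 41 12 40
f 19 40 5
f 41 40 19
f 12 42 39
f 42 11 35
f 39 35 3
f 42 35 39
f 11 37 36
f 37 8 24
f 36 24 7
f 37 24 36
f 8 23 28
f 23 2 25
f 28 25 9
f 23 25 28
f 4 30 16
f 30 10 31
f 16 31 5
f 30 31 16
f 4 16 14
f 16 5 15
f 14 15 3
f 16 15 14
f 4 14 21
f 14 3 20
f 21 20 7
f 14 20 21
f 4 21 26
f 21 7 27
f 26 27 9
f 21 27 26
f 4 26 30
f 26 9 33
f 30 33 10
f 26 33 30
f 5 31 19
f 31 10 32
f 19 32 6
f 31 32 19
f 3 15 39
f 15 5 40
f 39 40 12
f 15 40 39
f 7 20 36
f 20 3 35
f 36 35 11
f 20 35 36
f 9 27 28
f 27 7 24
f 28 24 8
f 27 24 28
f 10 33 29
f 33 9 25
f 29 25 2
f 33 25 29
f 44 46 43
f 47 44 43
f 43 46 45
f 45 47 43
f 44 50 46
f 48 44 47
f 48 50 44
f 46 50 45
f 49 47 45
f 45 50 49
f 49 48 47
f 50 48 49
f 52 51 54
f 52 54 53
f 54 51 55
f 54 55 53
f 55 51 56
f 55 56 53
f 56 51 57
f 56 57 53
f 57 51 58
f 57 58 53
f 58 51 59
f 58 59 53
f 59 51 60
f 59 60 53
f 60 51 61
f 60 61 53
f 61 51 62
f 61 62 53
f 62 51 52
f 62 52 53
f 64 63 66
f 64 66 65
f 66 63 67
f 66 67 65
f 67 63 68
f 67 68 65
f 68 63 69
f 68 69 65
f 69 63 70
f 69 70 65
f 70 63 71
f 70 71 65
f 71 63 72
f 71 72 65
f 72 63 73
f 72 73 65
f 73 63 74
f 73 74 65
f 74 63 75
f 74 75 65
f 75 63 76
f 75 76 65
f 76 63 77
f 76 77 65
f 77 63 78
f 77 78 65
f 78 63 79
f 78 79 65
f 79 63 80
f 79 80 65
f 80 63 64
f 80 64 65
f 82 81 84
f 82 84 83
f 84 81 85
f 84 85 83
f 85 81 86
f 85 86 83
f 86 81 87
f 86 87 83
f 87 81 88
f 87 88 83
f 88 81 89
f 88 89 83
f 89 81 90
f 89 90 83
f 90 81 82
f 90 82 83



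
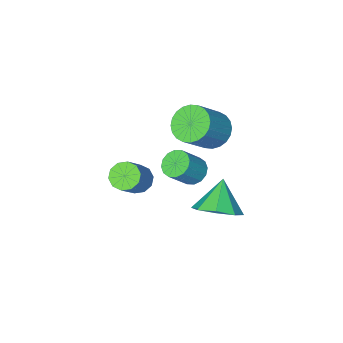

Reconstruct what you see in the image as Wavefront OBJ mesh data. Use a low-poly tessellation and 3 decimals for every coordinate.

v 0.302 1.521 -0.001
v 0.821 1.502 -0.392
v 1.717 2.059 0.77
v 1.198 2.079 1.161
v 0.649 1.862 -0.432
v 1.545 2.42 0.73
v 0.344 2.093 -0.308
v 1.24 2.65 0.854
v 0.023 2.105 -0.066
v 0.92 2.662 1.096
v -0.191 1.894 0.2
v 0.705 2.452 1.362
v -0.217 1.541 0.39
v 0.679 2.098 1.552
v -0.045 1.18 0.43
v 0.851 1.738 1.592
v 0.26 0.95 0.306
v 1.156 1.507 1.468
v 0.58 0.938 0.064
v 1.477 1.495 1.226
v 0.795 1.148 -0.202
v 1.691 1.706 0.96
v -2.188 2.909 2.964
v -1.818 3.502 2.482
v -0.681 3.744 3.653
v -1.052 3.151 4.136
v -2.034 3.685 2.654
v -0.897 3.927 3.825
v -2.274 3.75 2.874
v -1.137 3.992 4.045
v -2.501 3.686 3.107
v -1.364 3.929 4.278
v -2.68 3.505 3.319
v -1.543 3.747 4.49
v -2.785 3.232 3.477
v -1.648 3.475 4.648
v -2.799 2.911 3.556
v -1.662 3.153 4.727
v -2.719 2.589 3.546
v -1.582 2.831 4.717
v -2.559 2.316 3.447
v -1.422 2.558 4.618
v -2.343 2.133 3.275
v -1.206 2.375 4.446
v -2.103 2.068 3.055
v -0.966 2.31 4.226
v -1.876 2.131 2.822
v -0.739 2.374 3.993
v -1.697 2.313 2.61
v -0.56 2.555 3.781
v -1.592 2.585 2.452
v -0.455 2.828 3.623
v -1.578 2.907 2.373
v -0.441 3.149 3.544
v -1.658 3.229 2.383
v -0.521 3.471 3.554
v -1.697 4.1 -0.918
v -0.937 3.422 -0.861
v -2.403 3.4 0.178
v -0.824 4.038 -0.395
v -1.222 4.69 -0.235
v -1.899 4.997 -0.476
v -2.457 4.778 -0.975
v -2.57 4.162 -1.441
v -2.172 3.51 -1.601
v -1.495 3.203 -1.361
v -1.826 2.177 -0.054
v -1.379 2.421 -0.458
v -0.528 2.467 0.509
v -0.974 2.223 0.914
v -1.538 2.689 -0.332
v -0.686 2.735 0.636
v -1.774 2.82 -0.131
v -0.922 2.867 0.837
v -2.023 2.779 0.091
v -1.172 2.825 1.059
v -2.22 2.576 0.274
v -1.368 2.623 1.242
v -2.311 2.267 0.369
v -1.459 2.313 1.337
v -2.272 1.933 0.351
v -1.421 1.979 1.318
v -2.114 1.665 0.224
v -1.262 1.711 1.192
v -1.878 1.533 0.023
v -1.026 1.58 0.991
v -1.628 1.575 -0.199
v -0.777 1.621 0.769
v -1.432 1.777 -0.382
v -0.58 1.824 0.586
v -1.341 2.087 -0.477
v -0.489 2.133 0.491
f 2 1 5
f 2 5 3
f 3 5 6
f 3 6 4
f 5 1 7
f 5 7 6
f 6 7 8
f 6 8 4
f 7 1 9
f 7 9 8
f 8 9 10
f 8 10 4
f 9 1 11
f 9 11 10
f 10 11 12
f 10 12 4
f 11 1 13
f 11 13 12
f 12 13 14
f 12 14 4
f 13 1 15
f 13 15 14
f 14 15 16
f 14 16 4
f 15 1 17
f 15 17 16
f 16 17 18
f 16 18 4
f 17 1 19
f 17 19 18
f 18 19 20
f 18 20 4
f 19 1 21
f 19 21 20
f 20 21 22
f 20 22 4
f 21 1 2
f 21 2 22
f 22 2 3
f 22 3 4
f 24 23 27
f 24 27 25
f 25 27 28
f 25 28 26
f 27 23 29
f 27 29 28
f 28 29 30
f 28 30 26
f 29 23 31
f 29 31 30
f 30 31 32
f 30 32 26
f 31 23 33
f 31 33 32
f 32 33 34
f 32 34 26
f 33 23 35
f 33 35 34
f 34 35 36
f 34 36 26
f 35 23 37
f 35 37 36
f 36 37 38
f 36 38 26
f 37 23 39
f 37 39 38
f 38 39 40
f 38 40 26
f 39 23 41
f 39 41 40
f 40 41 42
f 40 42 26
f 41 23 43
f 41 43 42
f 42 43 44
f 42 44 26
f 43 23 45
f 43 45 44
f 44 45 46
f 44 46 26
f 45 23 47
f 45 47 46
f 46 47 48
f 46 48 26
f 47 23 49
f 47 49 48
f 48 49 50
f 48 50 26
f 49 23 51
f 49 51 50
f 50 51 52
f 50 52 26
f 51 23 53
f 51 53 52
f 52 53 54
f 52 54 26
f 53 23 55
f 53 55 54
f 54 55 56
f 54 56 26
f 55 23 24
f 55 24 56
f 56 24 25
f 56 25 26
f 58 57 60
f 58 60 59
f 60 57 61
f 60 61 59
f 61 57 62
f 61 62 59
f 62 57 63
f 62 63 59
f 63 57 64
f 63 64 59
f 64 57 65
f 64 65 59
f 65 57 66
f 65 66 59
f 66 57 58
f 66 58 59
f 68 67 71
f 68 71 69
f 69 71 72
f 69 72 70
f 71 67 73
f 71 73 72
f 72 73 74
f 72 74 70
f 73 67 75
f 73 75 74
f 74 75 76
f 74 76 70
f 75 67 77
f 75 77 76
f 76 77 78
f 76 78 70
f 77 67 79
f 77 79 78
f 78 79 80
f 78 80 70
f 79 67 81
f 79 81 80
f 80 81 82
f 80 82 70
f 81 67 83
f 81 83 82
f 82 83 84
f 82 84 70
f 83 67 85
f 83 85 84
f 84 85 86
f 84 86 70
f 85 67 87
f 85 87 86
f 86 87 88
f 86 88 70
f 87 67 89
f 87 89 88
f 88 89 90
f 88 90 70
f 89 67 91
f 89 91 90
f 90 91 92
f 90 92 70
f 91 67 68
f 91 68 92
f 92 68 69
f 92 69 70



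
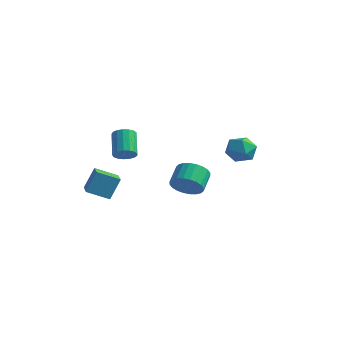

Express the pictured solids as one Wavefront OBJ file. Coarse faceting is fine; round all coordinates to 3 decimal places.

v -0.049 -3.591 1.288
v 0.478 -3.229 1.403
v -0.324 -2.406 2.487
v -0.851 -2.769 2.372
v 0.33 -3.075 1.177
v -0.472 -2.252 2.261
v 0.095 -3.04 0.976
v -0.707 -2.217 2.06
v -0.173 -3.13 0.846
v -0.975 -2.308 1.931
v -0.412 -3.327 0.818
v -1.214 -2.504 1.903
v -0.569 -3.584 0.898
v -1.371 -2.761 1.982
v -0.606 -3.843 1.066
v -1.408 -3.02 2.151
v -0.516 -4.044 1.286
v -1.318 -3.221 2.37
v -0.318 -4.141 1.506
v -1.121 -3.319 2.59
v -0.059 -4.113 1.676
v -0.862 -3.29 2.76
v 0.202 -3.965 1.757
v -0.6 -3.142 2.841
v 0.406 -3.732 1.73
v -0.396 -2.909 2.815
v 0.506 -3.466 1.603
v -0.296 -2.643 2.687
v 3.943 1.921 1.114
v 4.577 1.441 1.608
v 3.083 0.679 1.012
v 3.717 0.199 1.506
v 3.21 0.868 1.919
v 3.742 1.636 1.983
v 3.918 0.484 0.637
v 4.45 1.252 0.701
v 4.562 0.553 1.313
v 4.124 0.791 2.106
v 3.536 1.329 0.514
v 3.098 1.567 1.307
v -1.433 2.877 -3.264
v -0.921 3.502 -3.836
v -1.315 4.528 -3.068
v -1.827 3.903 -2.496
v -1.264 3.503 -4.012
v -1.658 4.528 -3.245
v -1.633 3.408 -4.075
v -2.027 4.433 -3.308
v -1.972 3.232 -4.014
v -2.366 4.258 -3.247
v -2.229 3.003 -3.839
v -2.622 4.028 -3.072
v -2.364 2.754 -3.577
v -2.758 3.779 -2.809
v -2.358 2.524 -3.266
v -2.752 3.55 -2.499
v -2.211 2.348 -2.956
v -2.605 3.373 -2.188
v -1.945 2.252 -2.692
v -2.339 3.278 -1.924
v -1.602 2.252 -2.515
v -1.996 3.277 -1.748
v -1.233 2.347 -2.452
v -1.627 3.372 -1.685
v -0.894 2.522 -2.513
v -1.288 3.548 -1.746
v -0.638 2.752 -2.688
v -1.031 3.777 -1.921
v -0.502 3.001 -2.951
v -0.896 4.026 -2.183
v -0.508 3.23 -3.261
v -0.902 4.256 -2.494
v -0.655 3.407 -3.572
v -1.049 4.432 -2.804
v -4.314 -2.245 -2.556
v -4.115 -1.617 -1.253
v -3.374 -1.398 -3.108
v -3.175 -0.77 -1.805
v -3.005 -3.45 -2.175
v -2.806 -2.822 -0.872
v -2.065 -2.603 -2.727
v -1.866 -1.975 -1.424
f 2 1 5
f 2 5 3
f 3 5 6
f 3 6 4
f 5 1 7
f 5 7 6
f 6 7 8
f 6 8 4
f 7 1 9
f 7 9 8
f 8 9 10
f 8 10 4
f 9 1 11
f 9 11 10
f 10 11 12
f 10 12 4
f 11 1 13
f 11 13 12
f 12 13 14
f 12 14 4
f 13 1 15
f 13 15 14
f 14 15 16
f 14 16 4
f 15 1 17
f 15 17 16
f 16 17 18
f 16 18 4
f 17 1 19
f 17 19 18
f 18 19 20
f 18 20 4
f 19 1 21
f 19 21 20
f 20 21 22
f 20 22 4
f 21 1 23
f 21 23 22
f 22 23 24
f 22 24 4
f 23 1 25
f 23 25 24
f 24 25 26
f 24 26 4
f 25 1 27
f 25 27 26
f 26 27 28
f 26 28 4
f 27 1 2
f 27 2 28
f 28 2 3
f 28 3 4
f 29 40 34
f 29 34 30
f 29 30 36
f 29 36 39
f 29 39 40
f 30 34 38
f 34 40 33
f 40 39 31
f 39 36 35
f 36 30 37
f 32 38 33
f 32 33 31
f 32 31 35
f 32 35 37
f 32 37 38
f 33 38 34
f 31 33 40
f 35 31 39
f 37 35 36
f 38 37 30
f 42 41 45
f 42 45 43
f 43 45 46
f 43 46 44
f 45 41 47
f 45 47 46
f 46 47 48
f 46 48 44
f 47 41 49
f 47 49 48
f 48 49 50
f 48 50 44
f 49 41 51
f 49 51 50
f 50 51 52
f 50 52 44
f 51 41 53
f 51 53 52
f 52 53 54
f 52 54 44
f 53 41 55
f 53 55 54
f 54 55 56
f 54 56 44
f 55 41 57
f 55 57 56
f 56 57 58
f 56 58 44
f 57 41 59
f 57 59 58
f 58 59 60
f 58 60 44
f 59 41 61
f 59 61 60
f 60 61 62
f 60 62 44
f 61 41 63
f 61 63 62
f 62 63 64
f 62 64 44
f 63 41 65
f 63 65 64
f 64 65 66
f 64 66 44
f 65 41 67
f 65 67 66
f 66 67 68
f 66 68 44
f 67 41 69
f 67 69 68
f 68 69 70
f 68 70 44
f 69 41 71
f 69 71 70
f 70 71 72
f 70 72 44
f 71 41 73
f 71 73 72
f 72 73 74
f 72 74 44
f 73 41 42
f 73 42 74
f 74 42 43
f 74 43 44
f 76 78 75
f 79 76 75
f 75 78 77
f 77 79 75
f 76 82 78
f 80 76 79
f 80 82 76
f 78 82 77
f 81 79 77
f 77 82 81
f 81 80 79
f 82 80 81



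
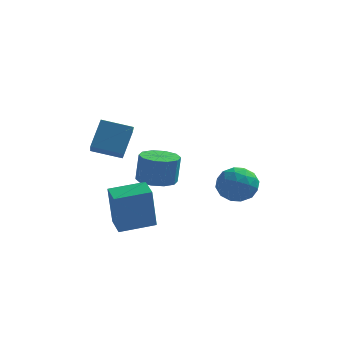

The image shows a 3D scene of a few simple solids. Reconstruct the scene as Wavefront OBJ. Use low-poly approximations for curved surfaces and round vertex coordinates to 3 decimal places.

v -1.077 -2.89 -2.733
v -1.191 -3.259 -0.608
v -1.543 -1.959 -2.597
v -1.657 -2.328 -0.472
v 0.417 -2.172 -2.528
v 0.303 -2.541 -0.403
v -0.049 -1.241 -2.392
v -0.163 -1.61 -0.267
v -2.527 -1.665 1.425
v -2.166 -3.198 2.376
v -2.251 -0.836 2.656
v -1.89 -2.369 3.607
v -1.15 -1.571 1.053
v -0.789 -3.104 2.004
v -0.874 -0.742 2.284
v -0.513 -2.275 3.235
v -0.043 0.275 -1.019
v 0.802 -0.086 -1.061
v 0.928 0.044 0.357
v 0.083 0.405 0.399
v 0.849 0.477 -1.118
v 0.975 0.608 0.301
v 0.555 0.964 -1.136
v 0.682 1.094 0.282
v 0.033 1.187 -1.11
v 0.159 1.318 0.308
v -0.519 1.062 -1.049
v -0.392 1.192 0.369
v -0.888 0.636 -0.977
v -0.762 0.766 0.441
v -0.935 0.072 -0.921
v -0.809 0.203 0.498
v -0.642 -0.414 -0.902
v -0.515 -0.284 0.516
v -0.119 -0.638 -0.928
v 0.007 -0.507 0.49
v 0.432 -0.512 -0.989
v 0.559 -0.382 0.429
v 2.794 -1.338 -0.459
v 3.277 -0.704 -1.044
v 4.123 -1.556 0.404
v 4.606 -0.922 -0.181
v 3.899 -0.593 0.426
v 3.077 -0.459 -0.107
v 4.323 -1.801 -0.533
v 3.501 -1.667 -1.066
v 4.222 -0.991 -1.089
v 3.96 -0.244 -0.497
v 3.44 -2.016 -0.143
v 3.178 -1.269 0.449
v 2.919 -1.002 -0.827
v 4.481 -1.258 0.187
v 4.065 -1.065 0.544
v 4.349 -0.692 0.2
v 2.801 -0.858 -0.277
v 3.086 -0.485 -0.62
v 3.451 -0.42 0.243
v 4.314 -1.775 -0.02
v 4.599 -1.402 -0.363
v 3.051 -1.568 -0.84
v 3.335 -1.195 -1.184
v 3.949 -1.84 -0.883
v 3.758 -0.798 -1.197
v 4.54 -0.926 -0.69
v 4.373 -1.443 -0.897
v 3.89 -1.364 -1.21
v 3.604 -0.359 -0.849
v 4.385 -0.487 -0.342
v 3.97 -0.294 0.014
v 3.487 -0.215 -0.299
v 4.16 -0.527 -0.876
v 3.015 -1.773 -0.298
v 3.796 -1.901 0.209
v 3.913 -2.045 -0.341
v 3.43 -1.966 -0.654
v 2.86 -1.334 0.05
v 3.642 -1.462 0.557
v 3.51 -0.896 0.57
v 3.027 -0.817 0.257
v 3.24 -1.733 0.236
f 2 4 1
f 5 2 1
f 1 4 3
f 3 5 1
f 2 8 4
f 6 2 5
f 6 8 2
f 4 8 3
f 7 5 3
f 3 8 7
f 7 6 5
f 8 6 7
f 10 12 9
f 13 10 9
f 9 12 11
f 11 13 9
f 10 16 12
f 14 10 13
f 14 16 10
f 12 16 11
f 15 13 11
f 11 16 15
f 15 14 13
f 16 14 15
f 18 17 21
f 18 21 19
f 19 21 22
f 19 22 20
f 21 17 23
f 21 23 22
f 22 23 24
f 22 24 20
f 23 17 25
f 23 25 24
f 24 25 26
f 24 26 20
f 25 17 27
f 25 27 26
f 26 27 28
f 26 28 20
f 27 17 29
f 27 29 28
f 28 29 30
f 28 30 20
f 29 17 31
f 29 31 30
f 30 31 32
f 30 32 20
f 31 17 33
f 31 33 32
f 32 33 34
f 32 34 20
f 33 17 35
f 33 35 34
f 34 35 36
f 34 36 20
f 35 17 37
f 35 37 36
f 36 37 38
f 36 38 20
f 37 17 18
f 37 18 38
f 38 18 19
f 38 19 20
f 39 76 55
f 76 50 79
f 55 79 44
f 76 79 55
f 39 55 51
f 55 44 56
f 51 56 40
f 55 56 51
f 39 51 60
f 51 40 61
f 60 61 46
f 51 61 60
f 39 60 72
f 60 46 75
f 72 75 49
f 60 75 72
f 39 72 76
f 72 49 80
f 76 80 50
f 72 80 76
f 40 56 67
f 56 44 70
f 67 70 48
f 56 70 67
f 44 79 57
f 79 50 78
f 57 78 43
f 79 78 57
f 50 80 77
f 80 49 73
f 77 73 41
f 80 73 77
f 49 75 74
f 75 46 62
f 74 62 45
f 75 62 74
f 46 61 66
f 61 40 63
f 66 63 47
f 61 63 66
f 42 68 54
f 68 48 69
f 54 69 43
f 68 69 54
f 42 54 52
f 54 43 53
f 52 53 41
f 54 53 52
f 42 52 59
f 52 41 58
f 59 58 45
f 52 58 59
f 42 59 64
f 59 45 65
f 64 65 47
f 59 65 64
f 42 64 68
f 64 47 71
f 68 71 48
f 64 71 68
f 43 69 57
f 69 48 70
f 57 70 44
f 69 70 57
f 41 53 77
f 53 43 78
f 77 78 50
f 53 78 77
f 45 58 74
f 58 41 73
f 74 73 49
f 58 73 74
f 47 65 66
f 65 45 62
f 66 62 46
f 65 62 66
f 48 71 67
f 71 47 63
f 67 63 40
f 71 63 67



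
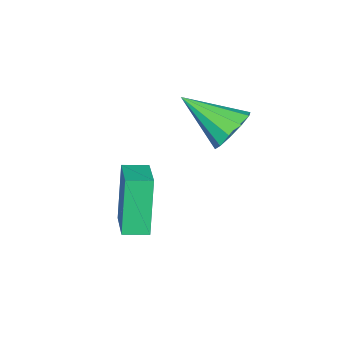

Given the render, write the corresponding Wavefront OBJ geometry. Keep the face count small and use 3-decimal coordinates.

v 0.008 4.537 -0.279
v 0.708 4.884 0.03
v 0.332 2.943 0.779
v 0.313 5.012 0.343
v -0.198 4.958 0.418
v -0.63 4.743 0.227
v -0.818 4.45 -0.157
v -0.691 4.189 -0.588
v -0.297 4.062 -0.901
v 0.214 4.116 -0.976
v 0.646 4.33 -0.785
v 0.835 4.624 -0.401
v 2.056 1.813 -4.078
v 1.528 1.605 -2.067
v 1.538 2.471 -4.146
v 1.01 2.263 -2.135
v 3.13 2.697 -3.705
v 2.602 2.489 -1.694
v 2.612 3.355 -3.773
v 2.084 3.147 -1.762
f 2 1 4
f 2 4 3
f 4 1 5
f 4 5 3
f 5 1 6
f 5 6 3
f 6 1 7
f 6 7 3
f 7 1 8
f 7 8 3
f 8 1 9
f 8 9 3
f 9 1 10
f 9 10 3
f 10 1 11
f 10 11 3
f 11 1 12
f 11 12 3
f 12 1 2
f 12 2 3
f 14 16 13
f 17 14 13
f 13 16 15
f 15 17 13
f 14 20 16
f 18 14 17
f 18 20 14
f 16 20 15
f 19 17 15
f 15 20 19
f 19 18 17
f 20 18 19

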